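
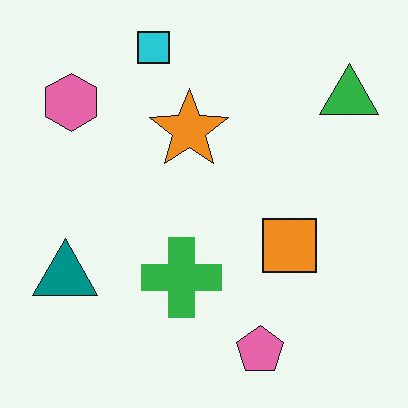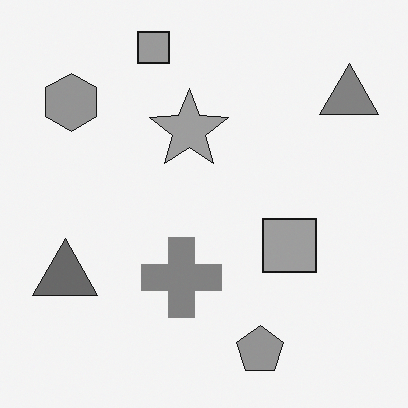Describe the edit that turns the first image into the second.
Converted to grayscale.

All color is removed — every shape is now a shade of grey.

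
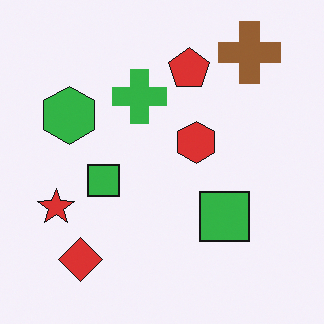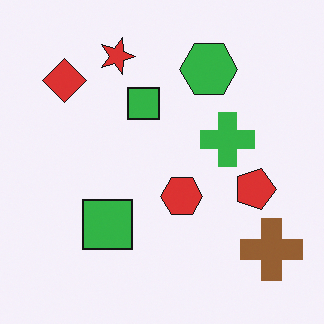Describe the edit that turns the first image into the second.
The second image is the first rotated 90° clockwise.

The brown cross sits in the top-right of the first image and the bottom-right of the second — consistent with a whole-image 90° clockwise rotation.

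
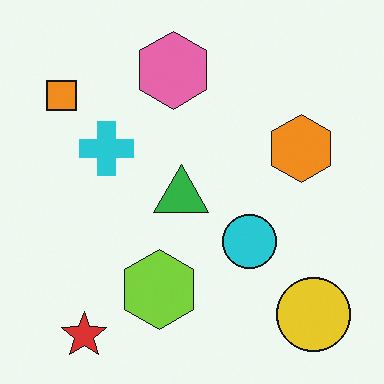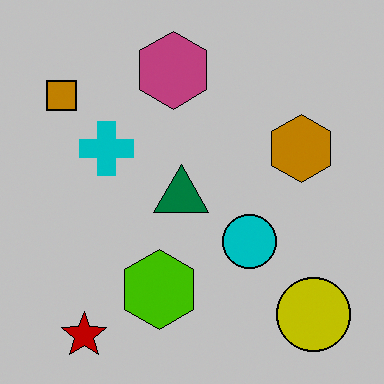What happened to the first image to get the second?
It was aggressively posterized.

Each flat color has snapped to a coarser quantized level — most visibly, the near-white background has dropped to a flat grey.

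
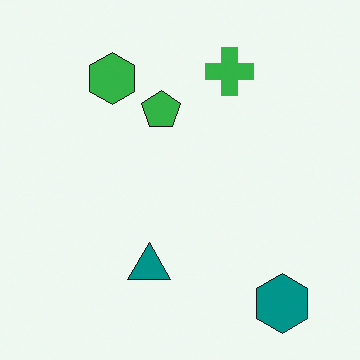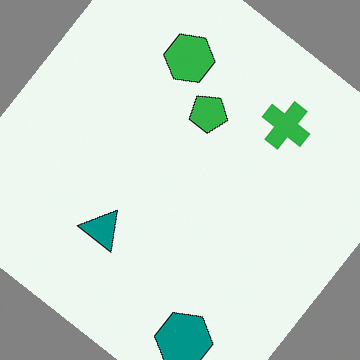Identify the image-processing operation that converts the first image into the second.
The second image is the first rotated clockwise by a large amount — several tens of degrees.

Every shape is tilted by the same angle and the image corners show triangular fill wedges — a whole-image rotation by a non-right angle.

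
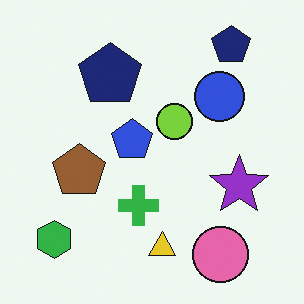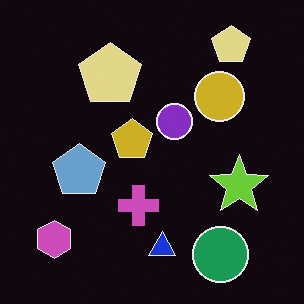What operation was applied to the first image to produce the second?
The second image is the first color-inverted (negative).

The light background has become dark and every shape's color is its complement — a photographic negative.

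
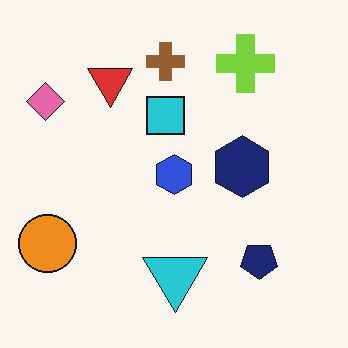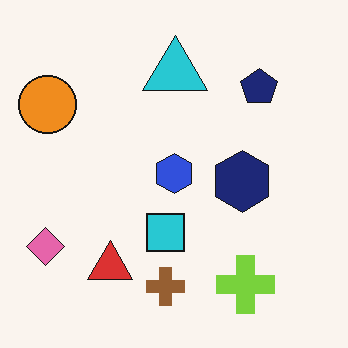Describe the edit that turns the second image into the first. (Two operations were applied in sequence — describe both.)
The image was flipped vertically (top ↔ bottom), then JPEG-compressed with visible artifacts.

The brown cross is in the bottom of the second image and the top of the first — shapes on opposite sides of the horizontal midline have swapped in a mirror flip. Blocky 8×8 compression artifacts appear around shape edges and the flat background shows ringing — characteristic JPEG degradation.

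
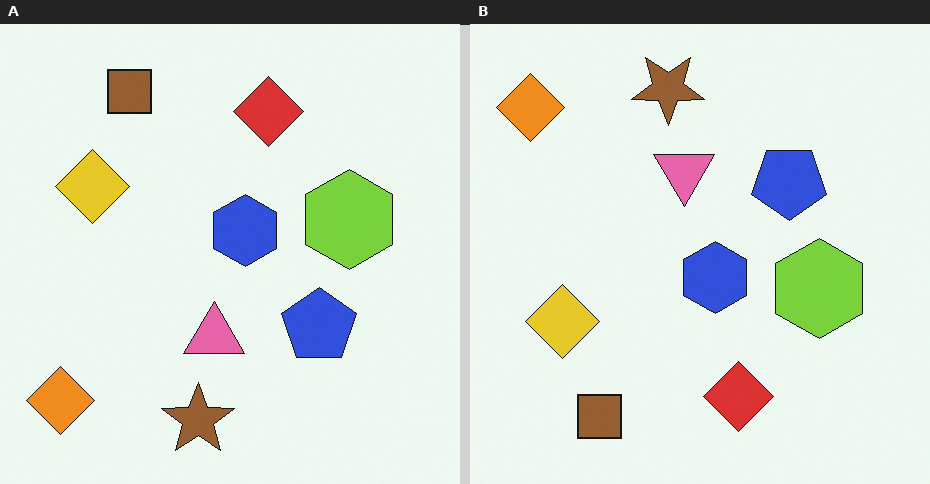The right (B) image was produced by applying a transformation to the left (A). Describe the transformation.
The transformation is: flipped vertically (top ↔ bottom).

The brown star is in the bottom of the left (A) image and the top of the right (B) — shapes on opposite sides of the horizontal midline have swapped in a mirror flip.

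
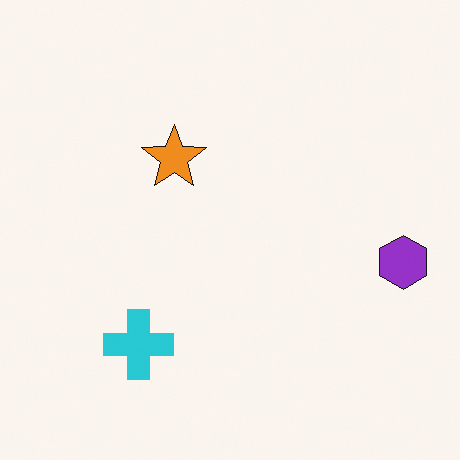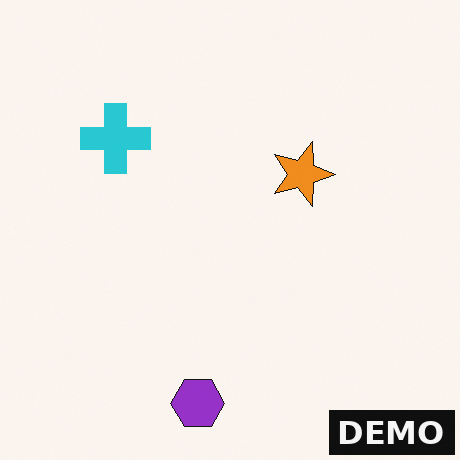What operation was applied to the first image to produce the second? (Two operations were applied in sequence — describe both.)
The image was rotated 90° clockwise, then watermarked with the text "DEMO" in the lower-right corner.

The purple hexagon sits in the right of the first image and the bottom of the second — consistent with a whole-image 90° clockwise rotation. A dark label reading "DEMO" appears in the lower-right corner.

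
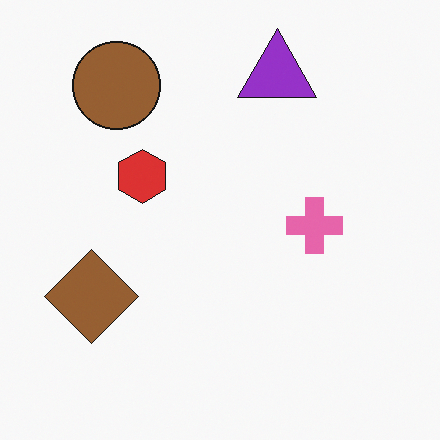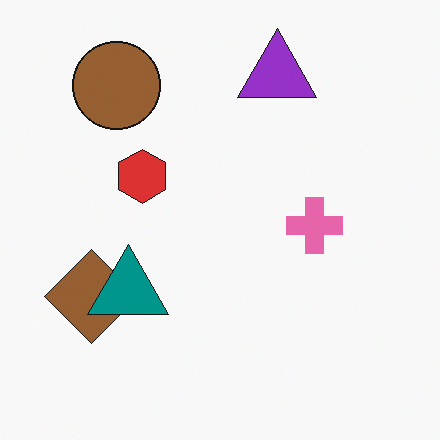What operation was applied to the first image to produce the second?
The second image is the first overlaid with an additional teal triangle.

A teal triangle appears in the second image that is absent from the first.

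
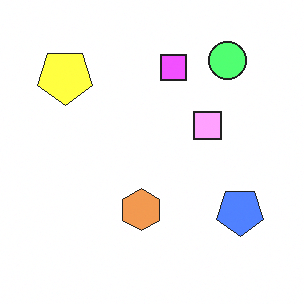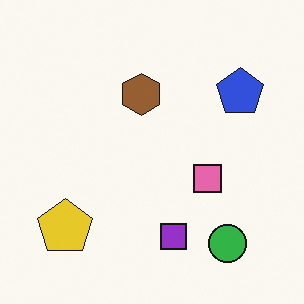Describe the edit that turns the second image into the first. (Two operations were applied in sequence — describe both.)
The transformation is: noticeably brightened, then flipped vertically (top ↔ bottom).

Every pixel — background and shapes alike — is uniformly brightened. The green circle is in the bottom-right of the second image and the top-right of the first — shapes on opposite sides of the horizontal midline have swapped in a mirror flip.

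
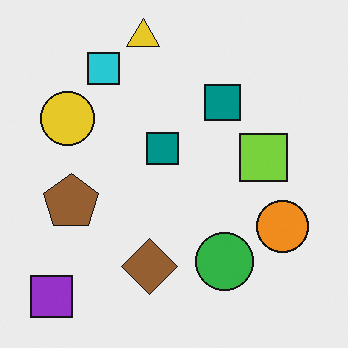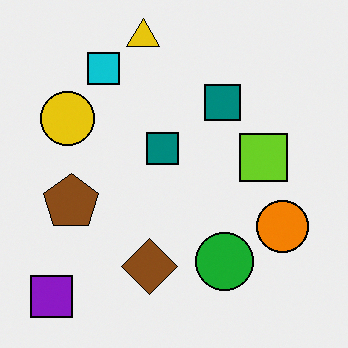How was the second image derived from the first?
Given slightly increased contrast.

Tones are pushed away from mid-grey across the whole image — a global contrast change.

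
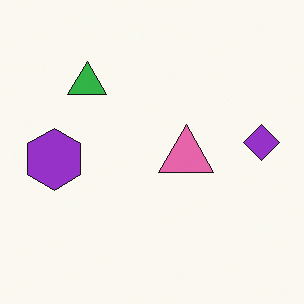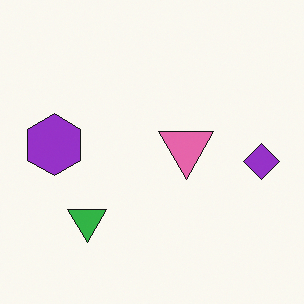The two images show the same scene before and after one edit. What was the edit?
Flipped vertically (top ↔ bottom).

The green triangle is in the top-left of the first image and the bottom-left of the second — shapes on opposite sides of the horizontal midline have swapped in a mirror flip.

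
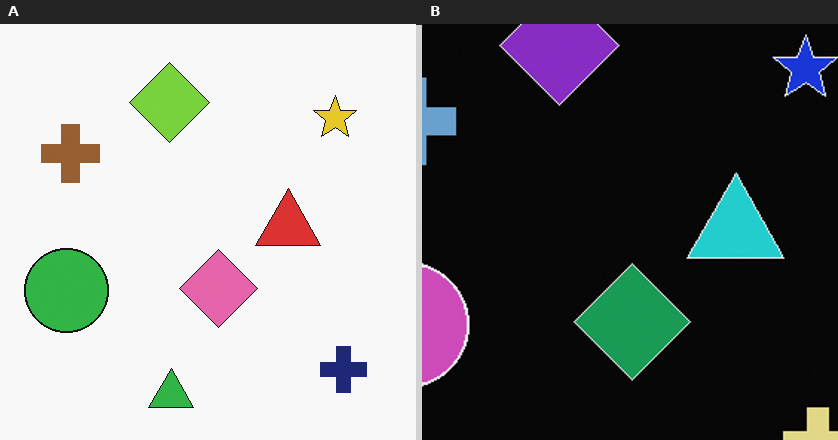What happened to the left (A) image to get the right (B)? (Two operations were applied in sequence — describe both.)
Cropped slightly and scaled back up, then color-inverted (negative).

The visible shapes are larger and the field of view is narrower; shapes near the original edges may be partly or wholly outside the frame — a crop-and-rescale. The light background has become dark and every shape's color is its complement — a photographic negative.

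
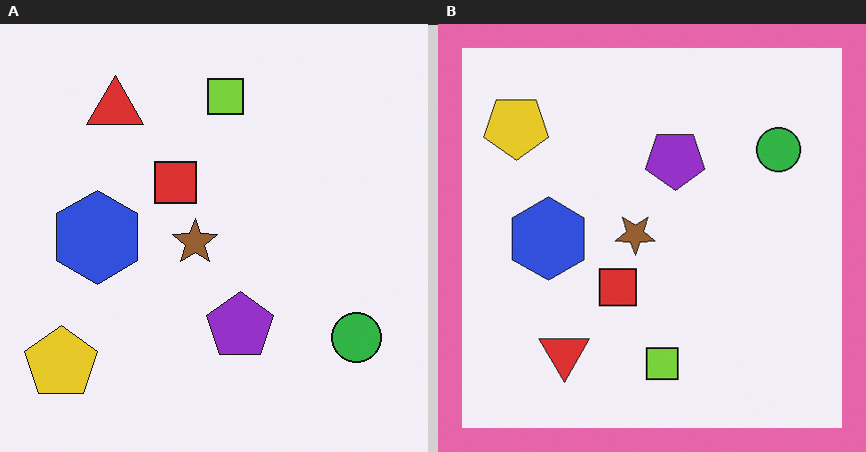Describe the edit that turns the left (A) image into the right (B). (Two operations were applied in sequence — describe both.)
It was flipped vertically (top ↔ bottom), then framed with a pink border.

The lime square is in the top of the left (A) image and the bottom of the right (B) — shapes on opposite sides of the horizontal midline have swapped in a mirror flip. A solid pink frame runs around the edge of the right (B) image, with the content slightly shrunk inside it.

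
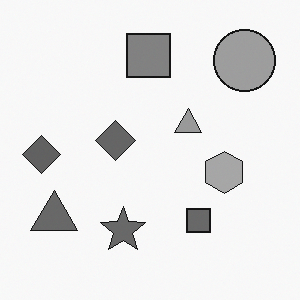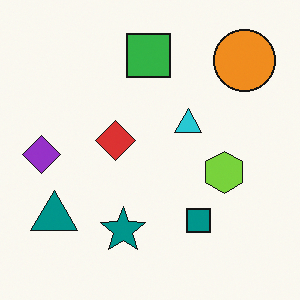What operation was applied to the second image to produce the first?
This is the original image converted to grayscale.

All color is removed — every shape is now a shade of grey.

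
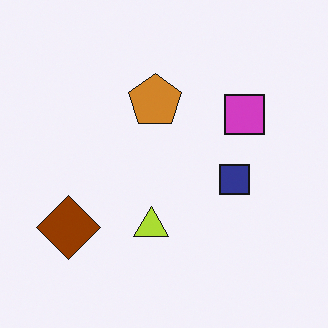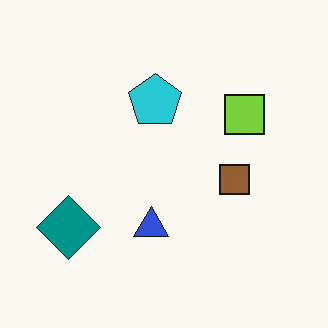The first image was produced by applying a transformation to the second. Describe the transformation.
The transformation is: hue-shifted through roughly half the color wheel.

Every shape's color has rotated by the same amount around the hue wheel — a uniform hue shift.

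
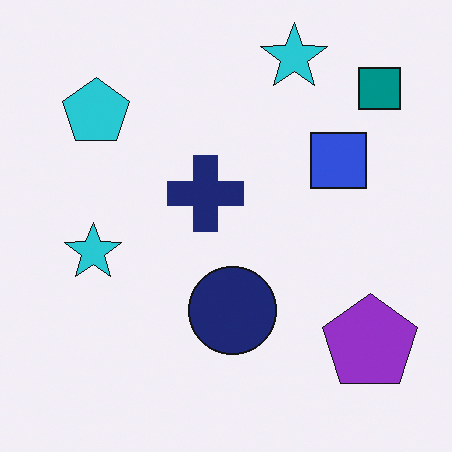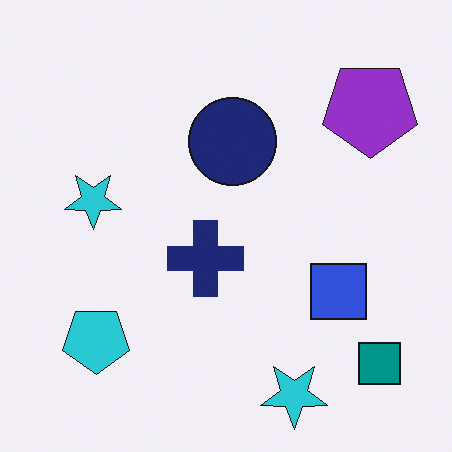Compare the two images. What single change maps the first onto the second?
The image was flipped vertically (top ↔ bottom).

The teal square is in the top-right of the first image and the bottom-right of the second — shapes on opposite sides of the horizontal midline have swapped in a mirror flip.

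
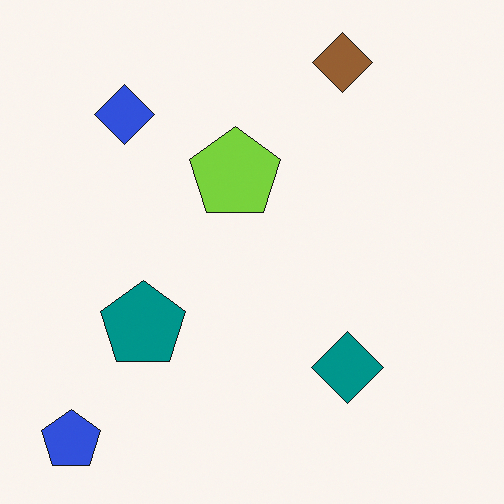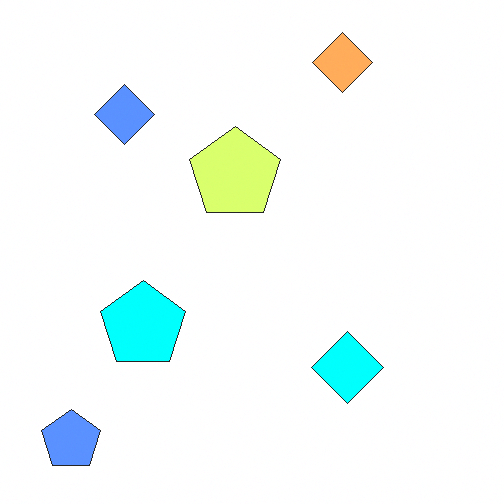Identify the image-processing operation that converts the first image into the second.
It was noticeably brightened.

Every pixel — background and shapes alike — is uniformly brightened.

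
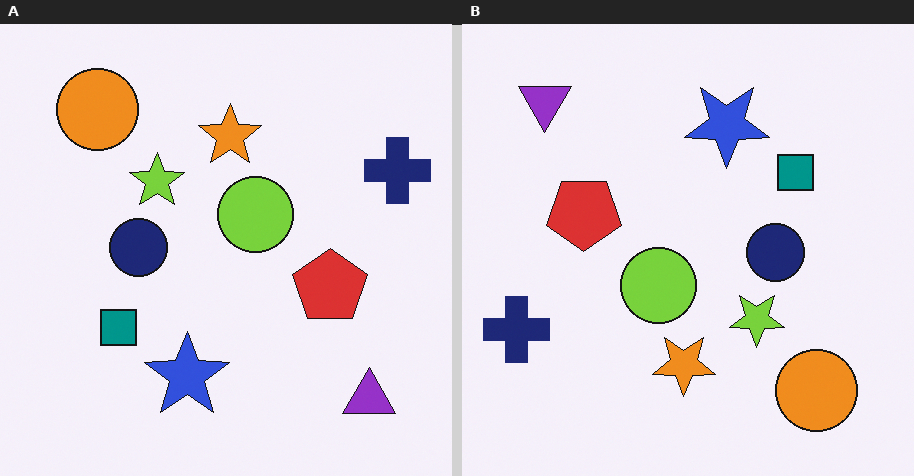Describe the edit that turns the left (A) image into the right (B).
Rotated 180°.

The purple triangle sits in the bottom-right of the left (A) image and the top-left of the right (B) — consistent with a whole-image 180° rotation.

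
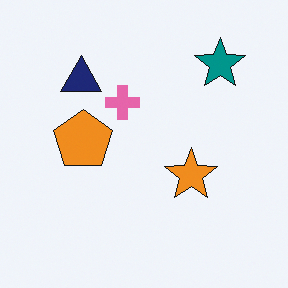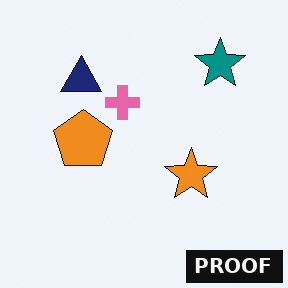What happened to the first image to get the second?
This is the original image watermarked with the text "PROOF" in the lower-right corner.

A dark label reading "PROOF" appears in the lower-right corner.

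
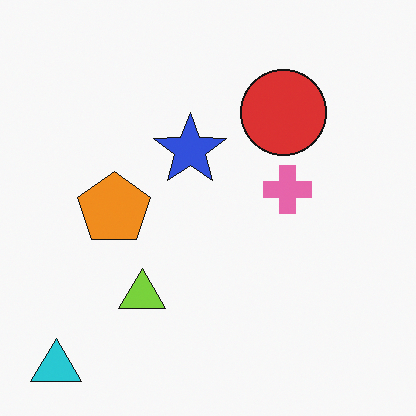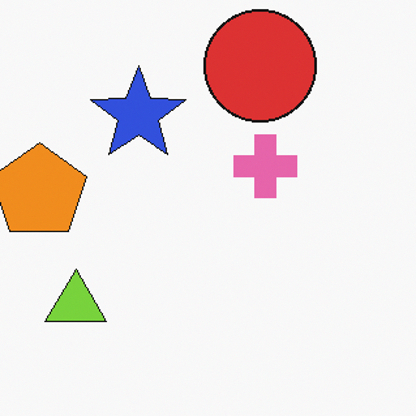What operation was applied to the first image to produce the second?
This is the original image cropped slightly and scaled back up.

The visible shapes are larger and the field of view is narrower; shapes near the original edges may be partly or wholly outside the frame — a crop-and-rescale.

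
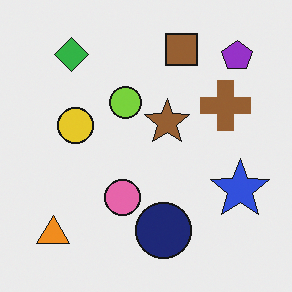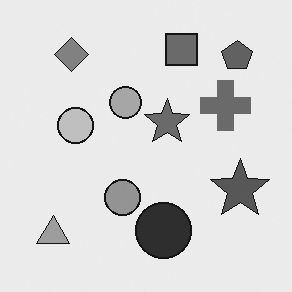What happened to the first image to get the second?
This is the original image converted to grayscale.

All color is removed — every shape is now a shade of grey.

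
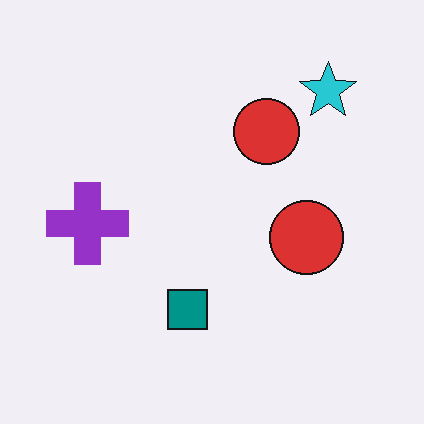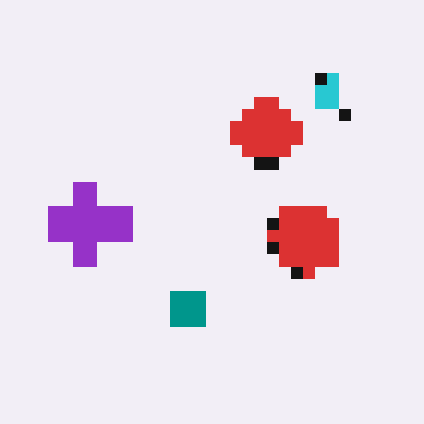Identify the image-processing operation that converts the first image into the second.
This is the original image heavily pixelated into large blocks.

Shapes are reduced to large square blocks; fine edges and outlines are lost — a downscale-then-upscale (mosaic) effect.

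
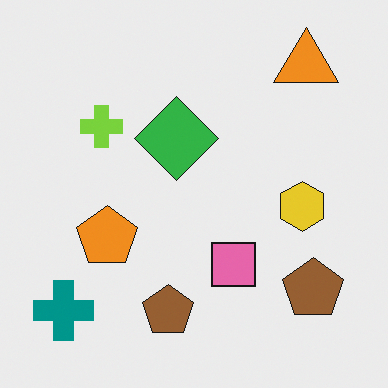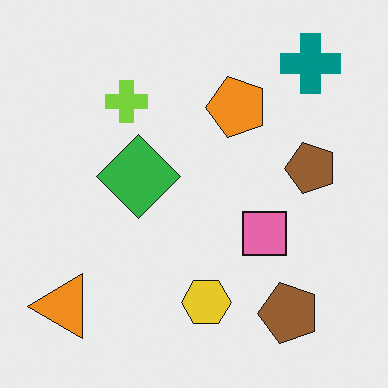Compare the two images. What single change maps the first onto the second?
It was transposed (reflected across the top-left ↔ bottom-right diagonal).

Shapes have swapped their row and column positions — what was in the top-right is now in the bottom-left — a diagonal reflection.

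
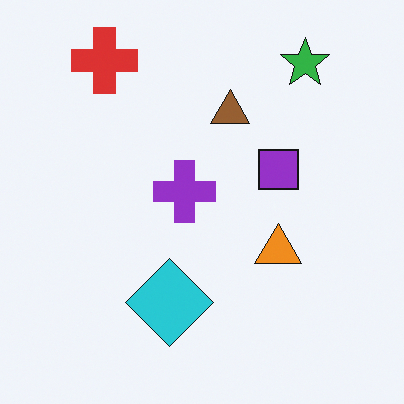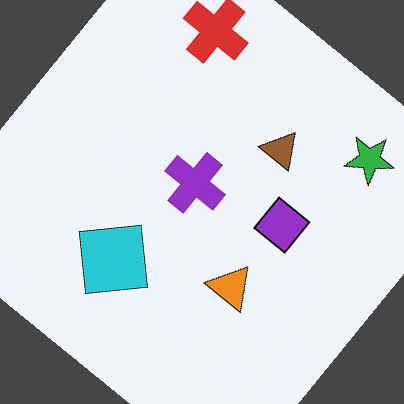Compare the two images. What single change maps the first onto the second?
It was rotated clockwise by a large amount — several tens of degrees.

Every shape is tilted by the same angle and the image corners show triangular fill wedges — a whole-image rotation by a non-right angle.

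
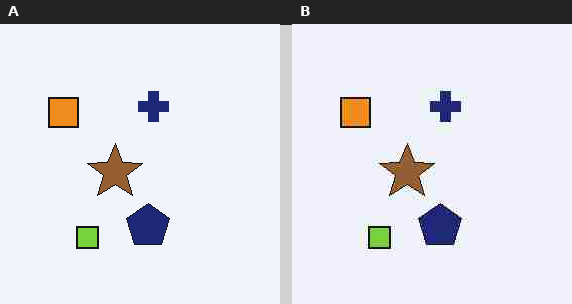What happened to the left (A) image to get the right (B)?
The right (B) image is the left (A) degraded with heavy JPEG compression.

Blocky 8×8 compression artifacts appear around shape edges and the flat background shows ringing — characteristic JPEG degradation.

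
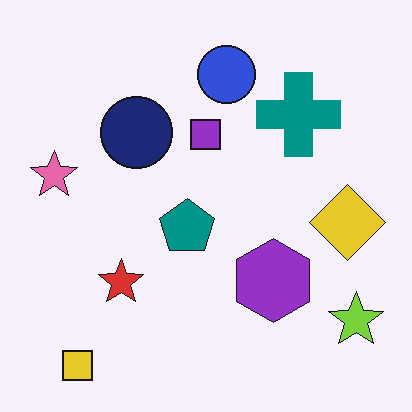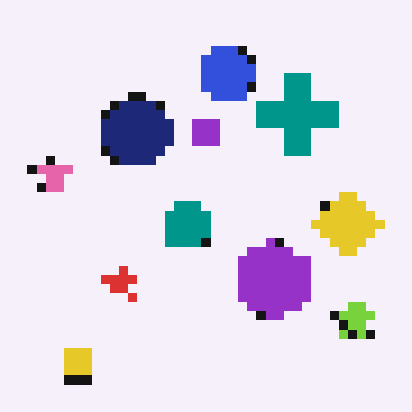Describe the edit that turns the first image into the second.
Heavily pixelated into large blocks.

Shapes are reduced to large square blocks; fine edges and outlines are lost — a downscale-then-upscale (mosaic) effect.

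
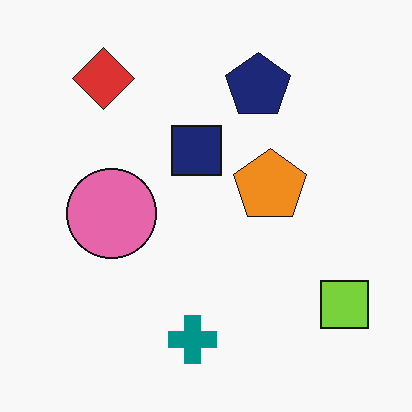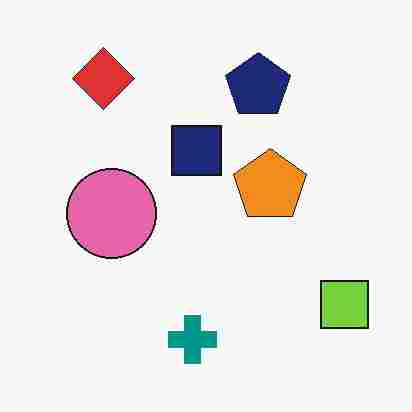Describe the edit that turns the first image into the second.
Heavily JPEG-compressed with obvious blocking artifacts.

Blocky 8×8 compression artifacts appear around shape edges and the flat background shows ringing — characteristic JPEG degradation.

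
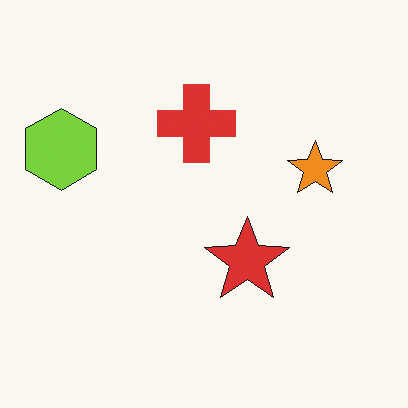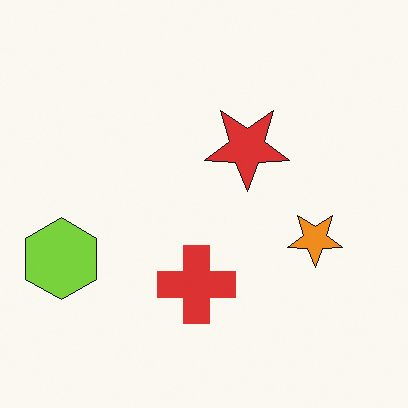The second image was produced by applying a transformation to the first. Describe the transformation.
It was flipped vertically (top ↔ bottom).

The red cross is in the top of the first image and the bottom of the second — shapes on opposite sides of the horizontal midline have swapped in a mirror flip.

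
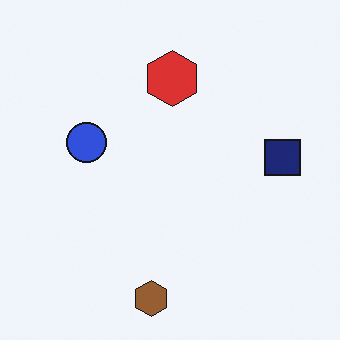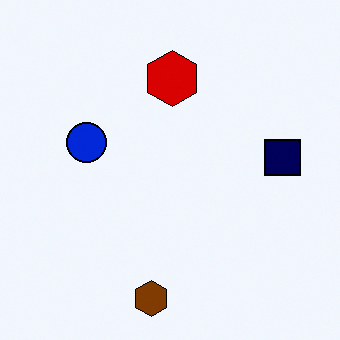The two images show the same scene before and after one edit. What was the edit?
It was given slightly increased contrast.

Tones are pushed away from mid-grey across the whole image — a global contrast change.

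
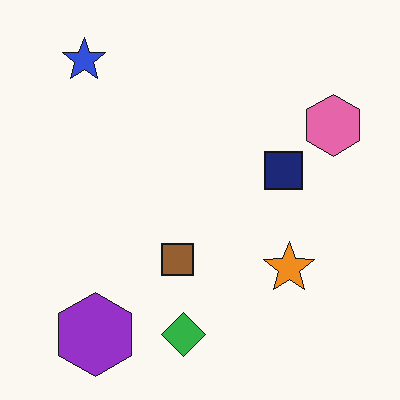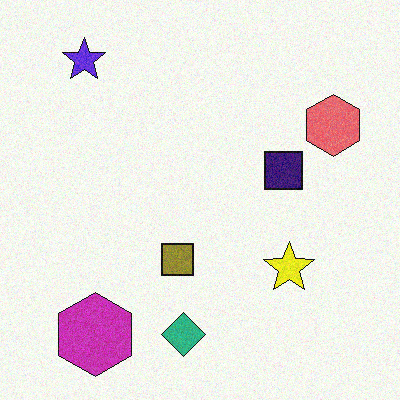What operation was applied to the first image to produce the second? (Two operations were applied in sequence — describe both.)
It was degraded with a light layer of grain, then hue-shifted by a small amount.

Random speckle covers the whole image, including the flat background. Every shape's color has rotated by the same amount around the hue wheel — a uniform hue shift.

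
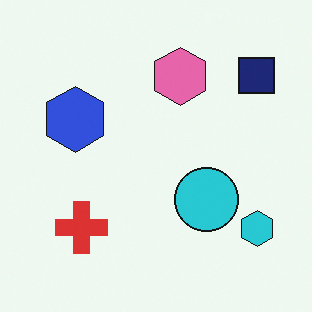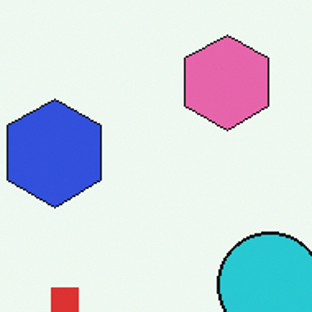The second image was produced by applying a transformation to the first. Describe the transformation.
It was cropped to a noticeably smaller region and rescaled.

The visible shapes are larger and the field of view is narrower; shapes near the original edges may be partly or wholly outside the frame — a crop-and-rescale.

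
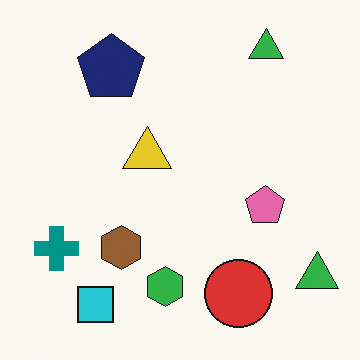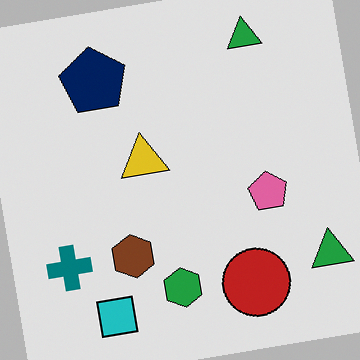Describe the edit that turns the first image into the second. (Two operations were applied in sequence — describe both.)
It was posterized to a reduced palette, then rotated counter-clockwise by a few degrees.

Each flat color has snapped to a coarser quantized level — most visibly, the near-white background has dropped to a flat grey. Every shape is tilted by the same angle and the image corners show triangular fill wedges — a whole-image rotation by a non-right angle.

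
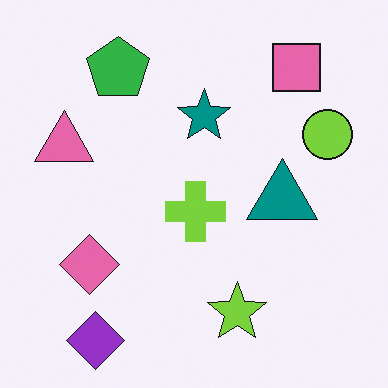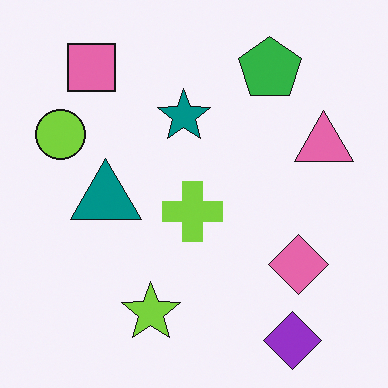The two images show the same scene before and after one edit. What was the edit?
The second image is the first flipped horizontally (left ↔ right).

The lime circle is in the right of the first image and the left of the second — shapes on opposite sides of the vertical midline have swapped in a mirror flip.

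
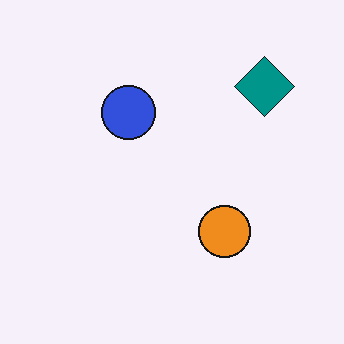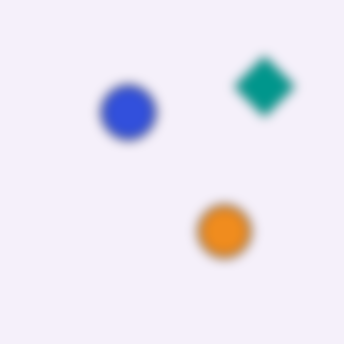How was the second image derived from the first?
The second image is the first strongly gaussian-blurred.

Shape edges and outlines are uniformly softened across the whole image.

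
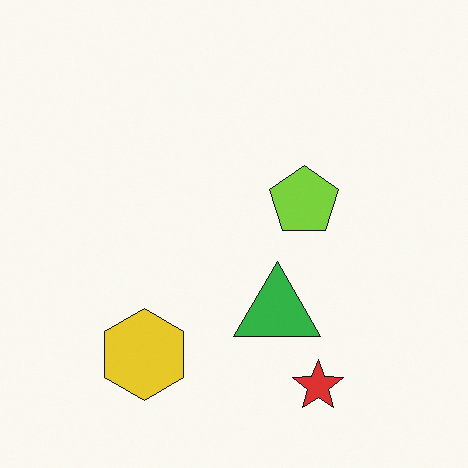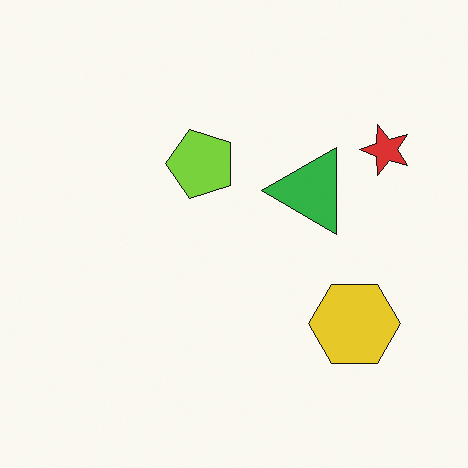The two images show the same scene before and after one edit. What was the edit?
The image was rotated 90° counter-clockwise.

The red star sits in the bottom-right of the first image and the top-right of the second — consistent with a whole-image 90° counter-clockwise rotation.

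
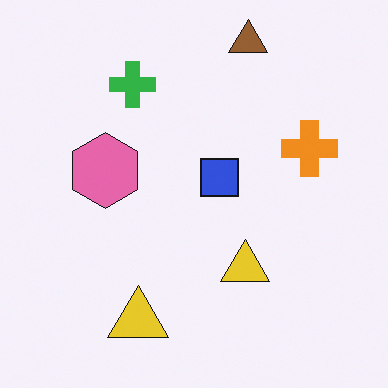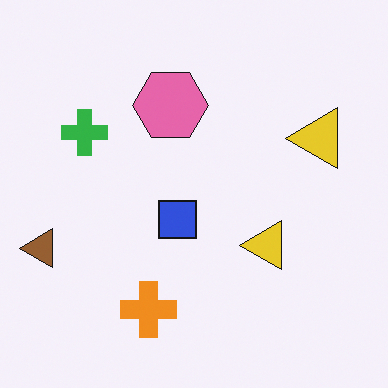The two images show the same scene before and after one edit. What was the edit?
The transformation is: transposed (reflected across the top-left ↔ bottom-right diagonal).

Shapes have swapped their row and column positions — what was in the top-right is now in the bottom-left — a diagonal reflection.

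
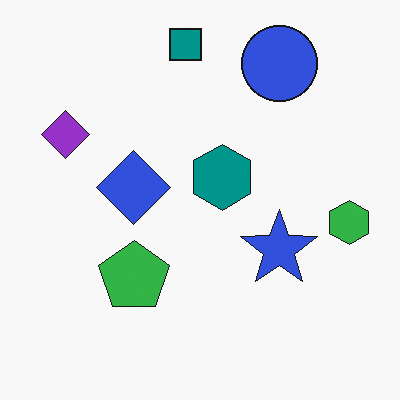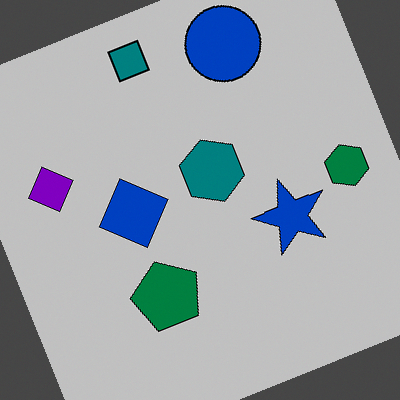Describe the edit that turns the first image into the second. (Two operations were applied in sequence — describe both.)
The second image is the first heavily posterized to just a handful of flat colors, then rotated counter-clockwise by a clearly visible amount.

Each flat color has snapped to a coarser quantized level — most visibly, the near-white background has dropped to a flat grey. Every shape is tilted by the same angle and the image corners show triangular fill wedges — a whole-image rotation by a non-right angle.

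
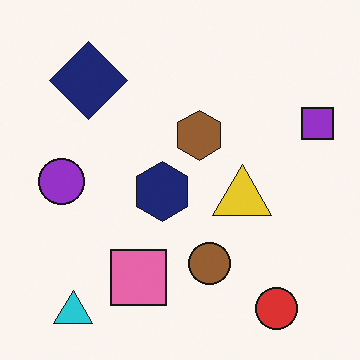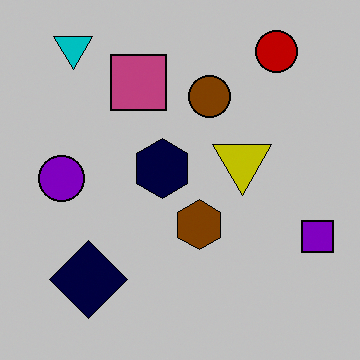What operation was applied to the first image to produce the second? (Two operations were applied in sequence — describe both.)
The image was aggressively posterized, then flipped vertically (top ↔ bottom).

Each flat color has snapped to a coarser quantized level — most visibly, the near-white background has dropped to a flat grey. The cyan triangle is in the bottom-left of the first image and the top-left of the second — shapes on opposite sides of the horizontal midline have swapped in a mirror flip.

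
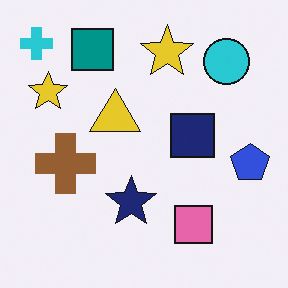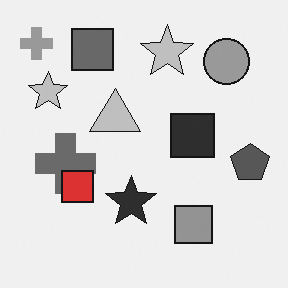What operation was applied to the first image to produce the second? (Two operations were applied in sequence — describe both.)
This is the original image converted to grayscale, then overlaid with an additional red square.

All color is removed — every shape is now a shade of grey. A red square appears in the second image that is absent from the first.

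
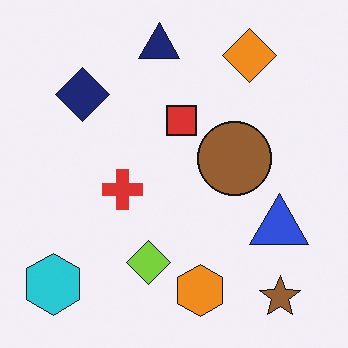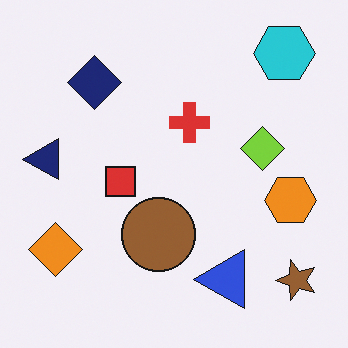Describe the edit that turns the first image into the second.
Transposed (reflected across the top-left ↔ bottom-right diagonal).

Shapes have swapped their row and column positions — what was in the top-right is now in the bottom-left — a diagonal reflection.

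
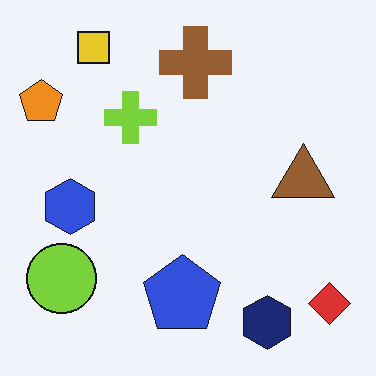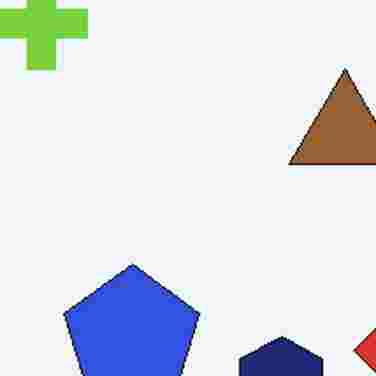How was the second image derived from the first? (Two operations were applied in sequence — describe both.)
It was cropped to a noticeably smaller region and rescaled, then degraded with heavy JPEG compression.

The visible shapes are larger and the field of view is narrower; shapes near the original edges may be partly or wholly outside the frame — a crop-and-rescale. Blocky 8×8 compression artifacts appear around shape edges and the flat background shows ringing — characteristic JPEG degradation.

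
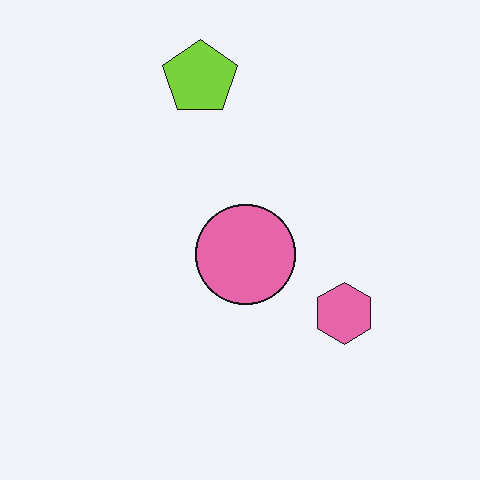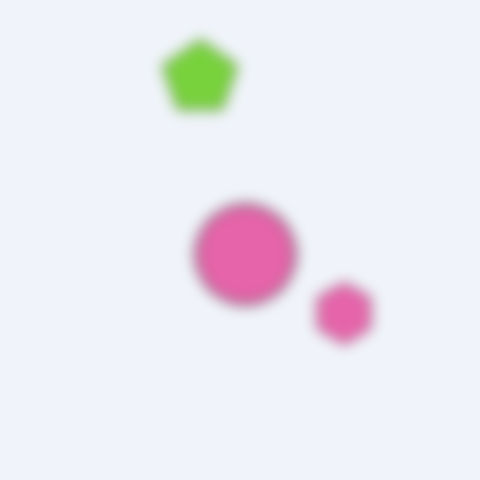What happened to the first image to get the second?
Strongly gaussian-blurred.

Shape edges and outlines are uniformly softened across the whole image.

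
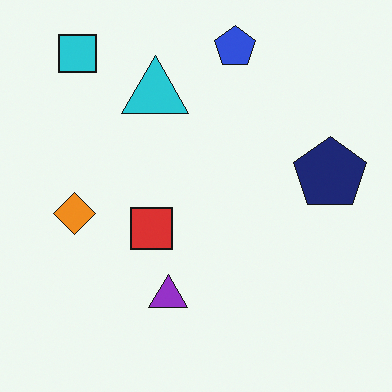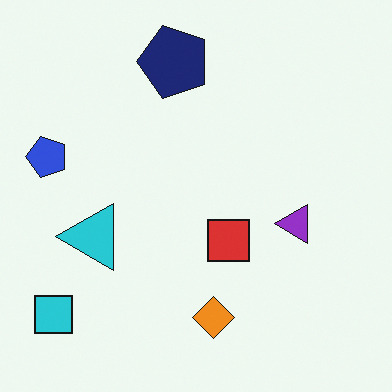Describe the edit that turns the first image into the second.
Rotated 90° counter-clockwise.

The cyan square sits in the top-left of the first image and the bottom-left of the second — consistent with a whole-image 90° counter-clockwise rotation.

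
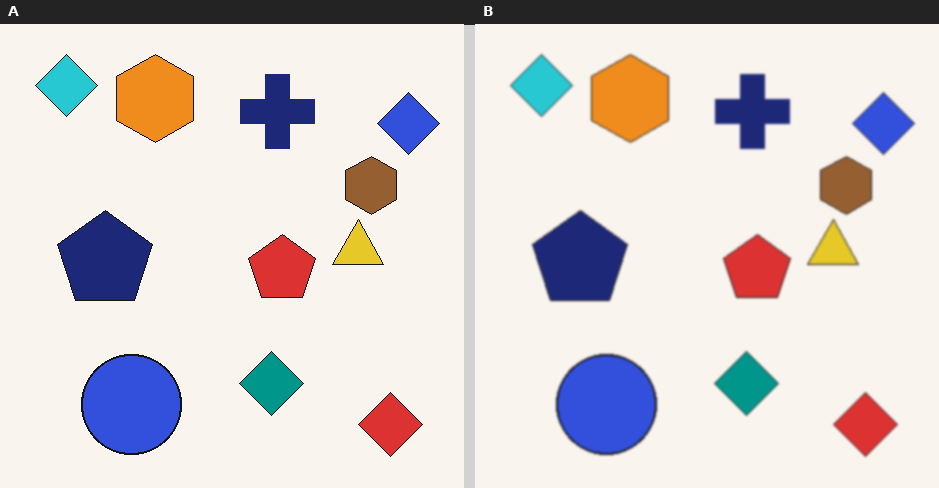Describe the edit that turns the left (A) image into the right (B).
The image was lightly blurred.

Shape edges and outlines are uniformly softened across the whole image.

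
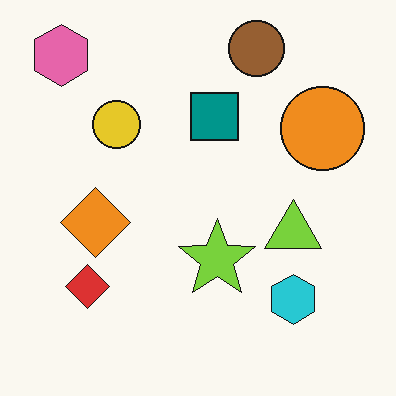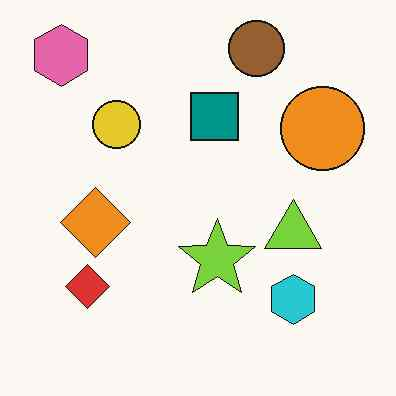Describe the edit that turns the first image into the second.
The transformation is: given moderate JPEG compression.

Blocky 8×8 compression artifacts appear around shape edges and the flat background shows ringing — characteristic JPEG degradation.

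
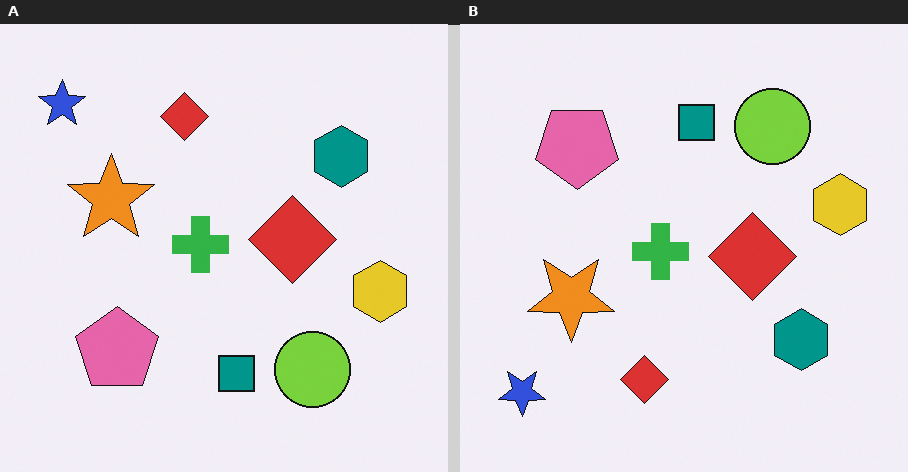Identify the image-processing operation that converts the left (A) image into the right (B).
The image was flipped vertically (top ↔ bottom).

The blue star is in the top-left of the left (A) image and the bottom-left of the right (B) — shapes on opposite sides of the horizontal midline have swapped in a mirror flip.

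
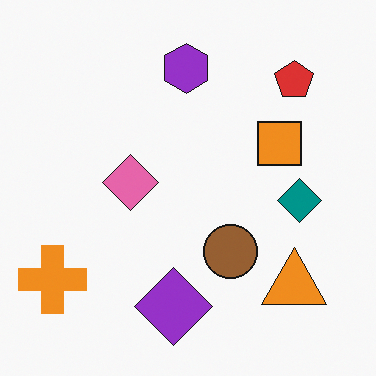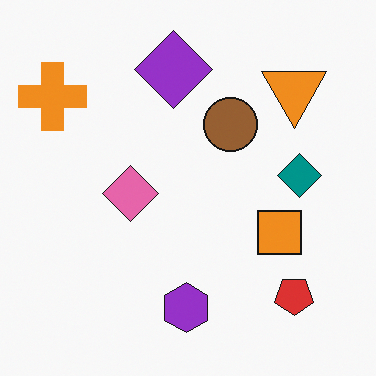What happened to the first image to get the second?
It was flipped vertically (top ↔ bottom).

The purple hexagon is in the top of the first image and the bottom of the second — shapes on opposite sides of the horizontal midline have swapped in a mirror flip.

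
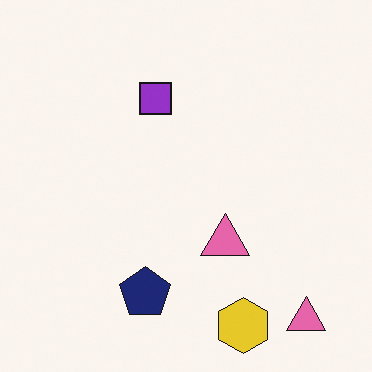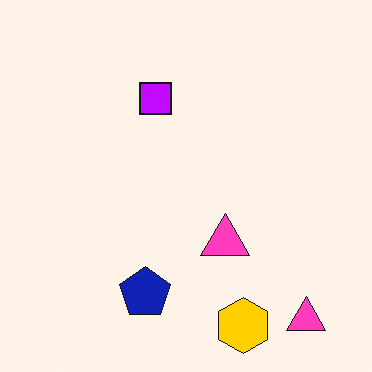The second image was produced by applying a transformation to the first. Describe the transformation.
The image was made much more vivid (saturation change).

All colors are more vivid — a global saturation change.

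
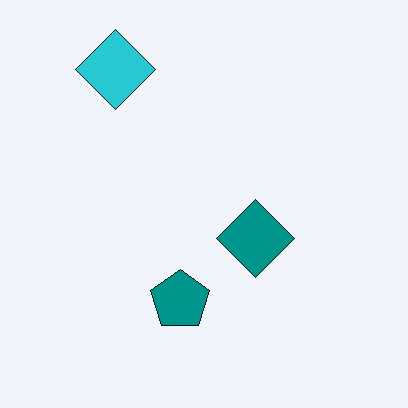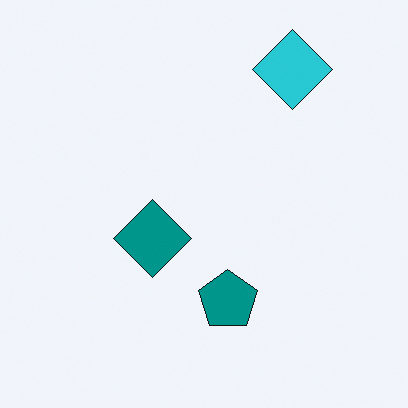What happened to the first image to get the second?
The transformation is: flipped horizontally (left ↔ right).

The cyan diamond is in the top-left of the first image and the top-right of the second — shapes on opposite sides of the vertical midline have swapped in a mirror flip.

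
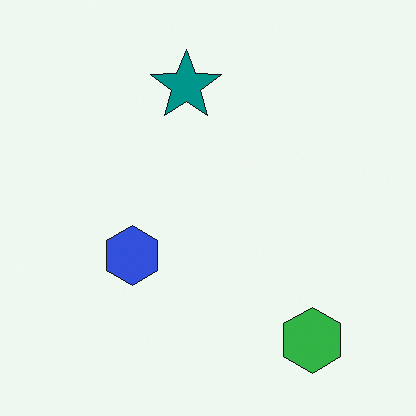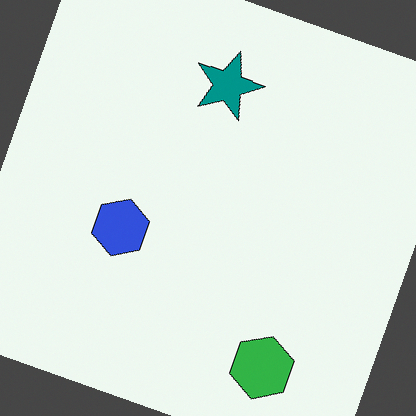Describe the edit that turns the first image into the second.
The transformation is: rotated clockwise by a moderate amount.

Every shape is tilted by the same angle and the image corners show triangular fill wedges — a whole-image rotation by a non-right angle.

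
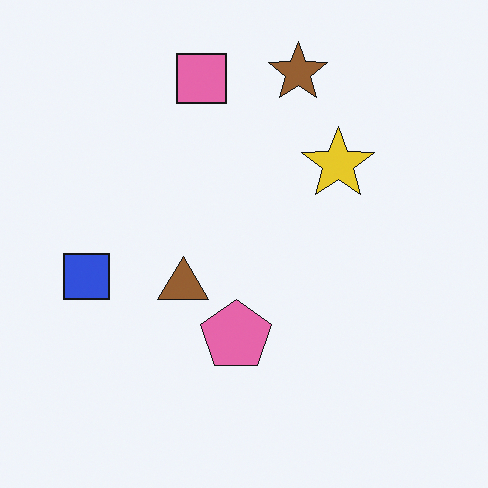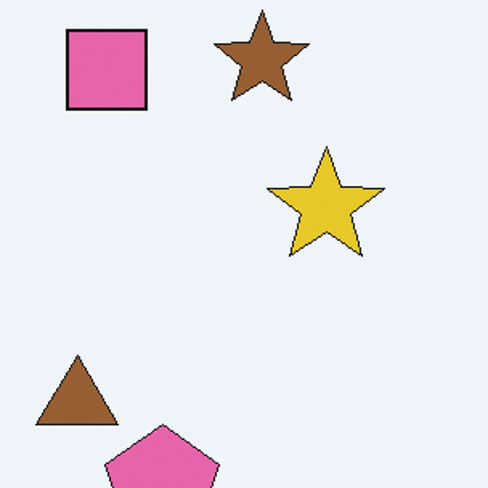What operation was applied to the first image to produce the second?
This is the original image cropped slightly and scaled back up.

The visible shapes are larger and the field of view is narrower; shapes near the original edges may be partly or wholly outside the frame — a crop-and-rescale.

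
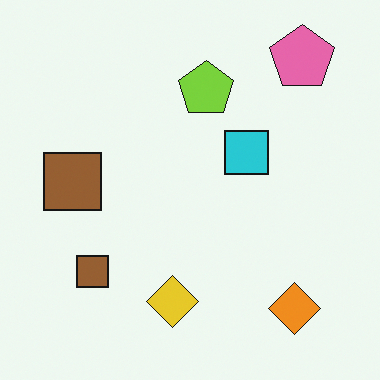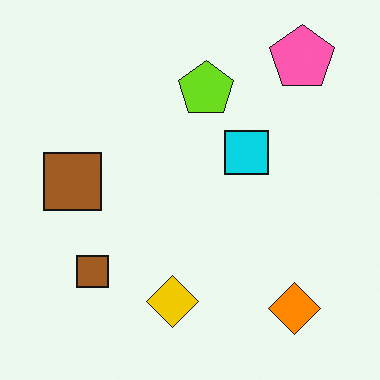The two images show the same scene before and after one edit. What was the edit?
The transformation is: slightly oversaturated.

All colors are more vivid — a global saturation change.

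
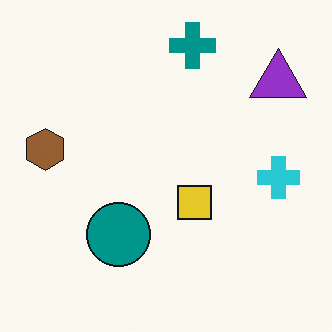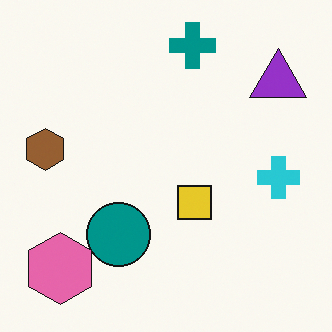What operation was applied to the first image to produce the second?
The image was overlaid with an additional pink hexagon.

A pink hexagon appears in the second image that is absent from the first.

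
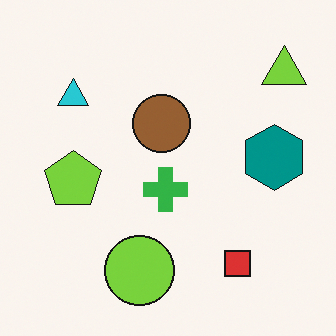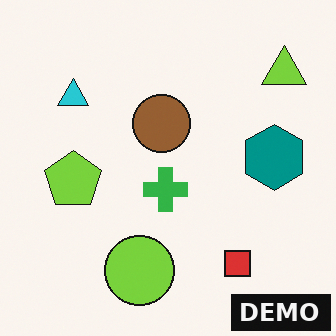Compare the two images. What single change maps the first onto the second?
This is the original image watermarked with the text "DEMO" in the lower-right corner.

A dark label reading "DEMO" appears in the lower-right corner.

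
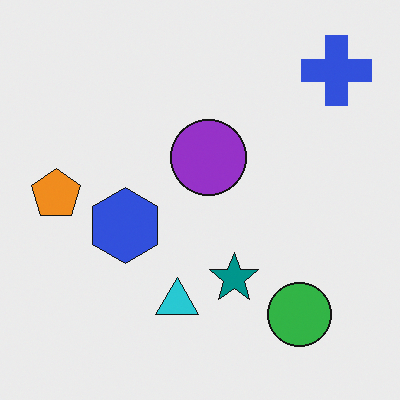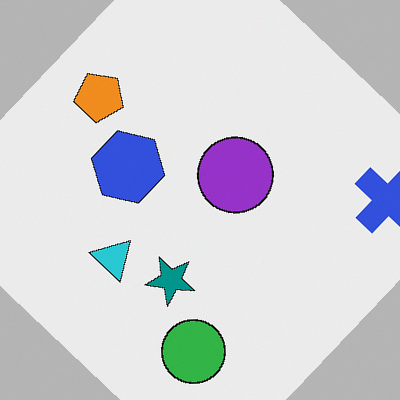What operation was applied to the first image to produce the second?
It was rotated clockwise by a large amount — several tens of degrees.

Every shape is tilted by the same angle and the image corners show triangular fill wedges — a whole-image rotation by a non-right angle.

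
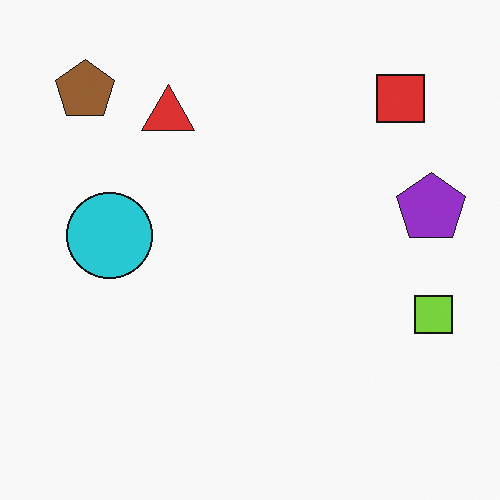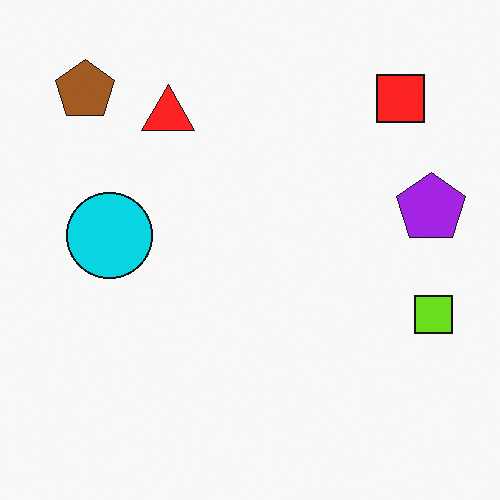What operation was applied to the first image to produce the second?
The second image is the first slightly oversaturated.

All colors are more vivid — a global saturation change.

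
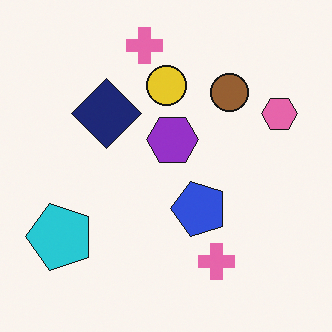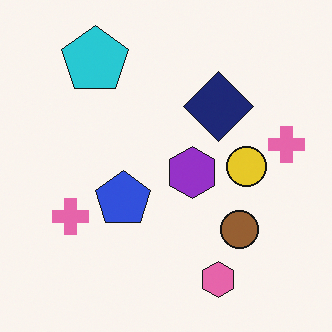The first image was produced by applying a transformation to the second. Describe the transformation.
This is the original image rotated 90° counter-clockwise.

The cyan pentagon sits in the top-left of the second image and the bottom-left of the first — consistent with a whole-image 90° counter-clockwise rotation.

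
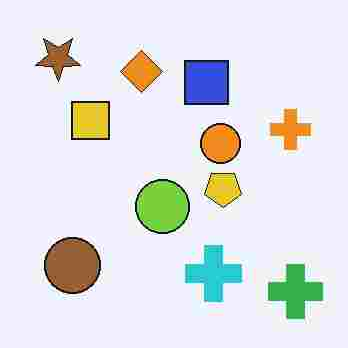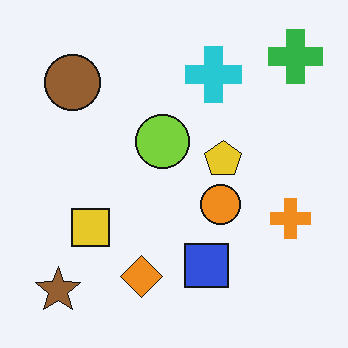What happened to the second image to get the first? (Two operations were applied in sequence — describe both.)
This is the original image heavily JPEG-compressed with obvious blocking artifacts, then flipped vertically (top ↔ bottom).

Blocky 8×8 compression artifacts appear around shape edges and the flat background shows ringing — characteristic JPEG degradation. The green cross is in the top-right of the second image and the bottom-right of the first — shapes on opposite sides of the horizontal midline have swapped in a mirror flip.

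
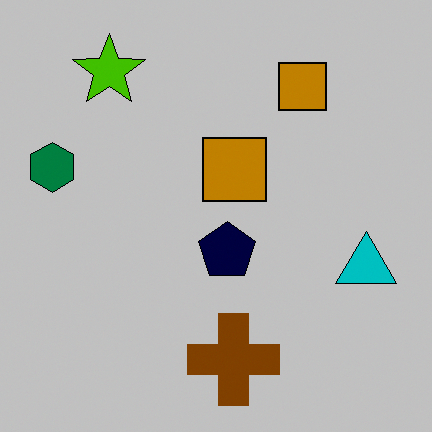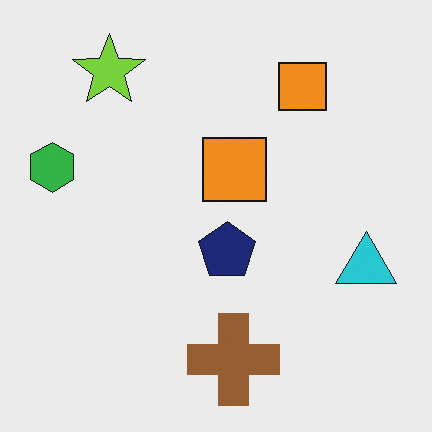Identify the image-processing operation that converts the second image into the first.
It was aggressively posterized.

Each flat color has snapped to a coarser quantized level — most visibly, the near-white background has dropped to a flat grey.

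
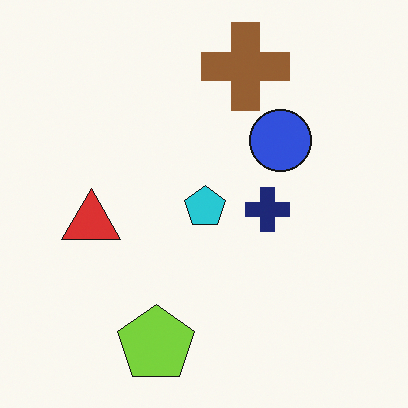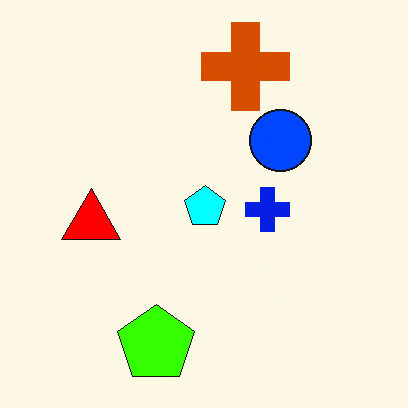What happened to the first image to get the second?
The image was made much more vivid (saturation change).

All colors are more vivid — a global saturation change.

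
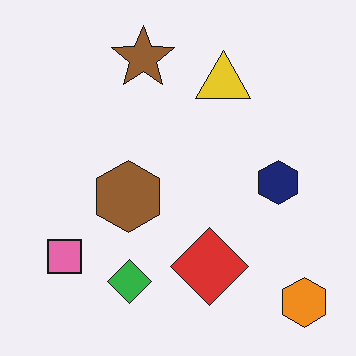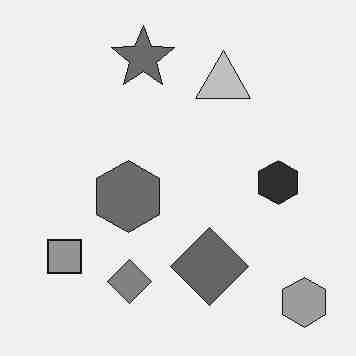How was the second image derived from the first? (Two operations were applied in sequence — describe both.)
It was converted to grayscale, then heavily JPEG-compressed with obvious blocking artifacts.

All color is removed — every shape is now a shade of grey. Blocky 8×8 compression artifacts appear around shape edges and the flat background shows ringing — characteristic JPEG degradation.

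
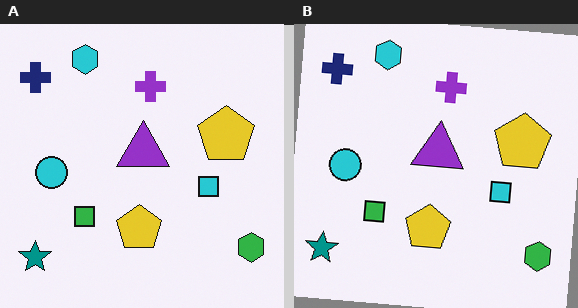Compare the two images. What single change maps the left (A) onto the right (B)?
It was rotated clockwise by a small amount.

Every shape is tilted by the same angle and the image corners show triangular fill wedges — a whole-image rotation by a non-right angle.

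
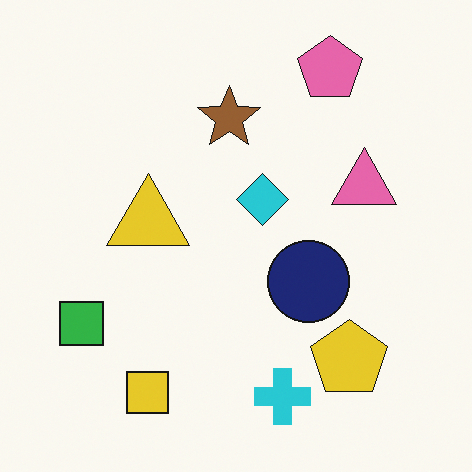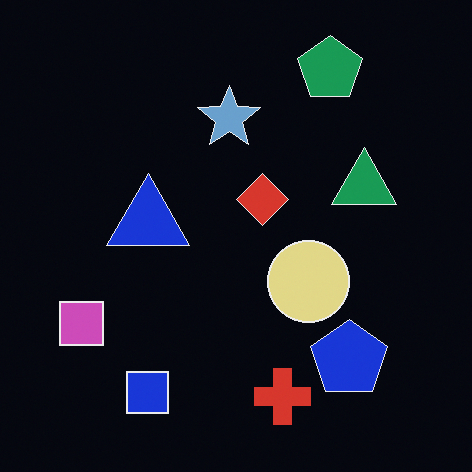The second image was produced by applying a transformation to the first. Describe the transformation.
It was color-inverted (negative).

The light background has become dark and every shape's color is its complement — a photographic negative.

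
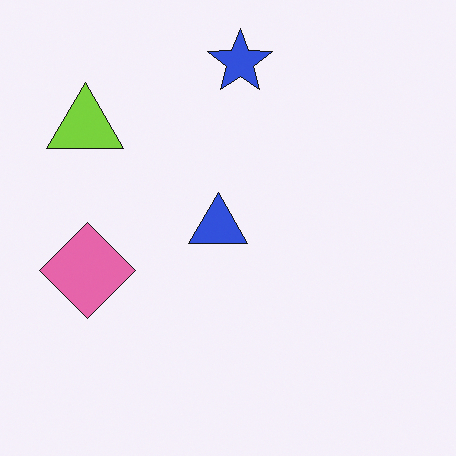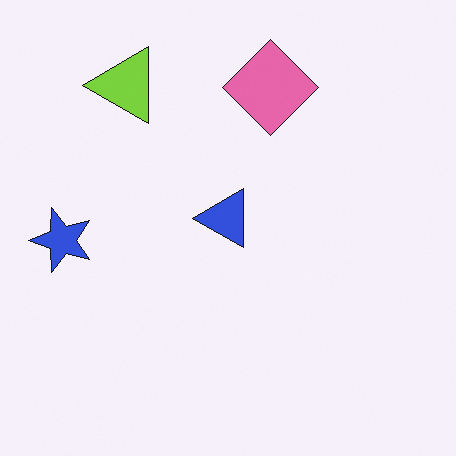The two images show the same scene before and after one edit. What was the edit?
Transposed (reflected across the top-left ↔ bottom-right diagonal).

Shapes have swapped their row and column positions — what was in the top-right is now in the bottom-left — a diagonal reflection.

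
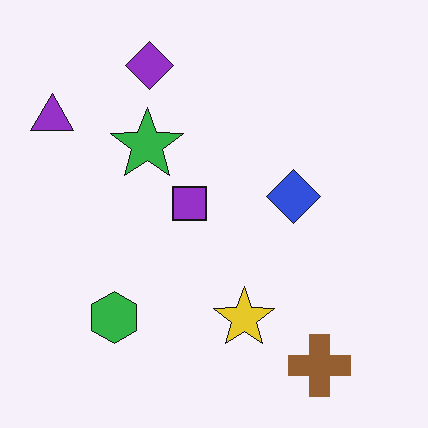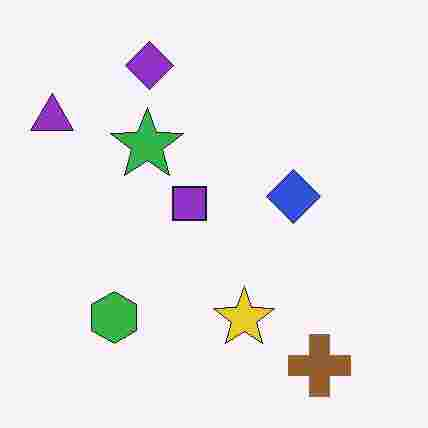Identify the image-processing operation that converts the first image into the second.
The transformation is: degraded with heavy JPEG compression.

Blocky 8×8 compression artifacts appear around shape edges and the flat background shows ringing — characteristic JPEG degradation.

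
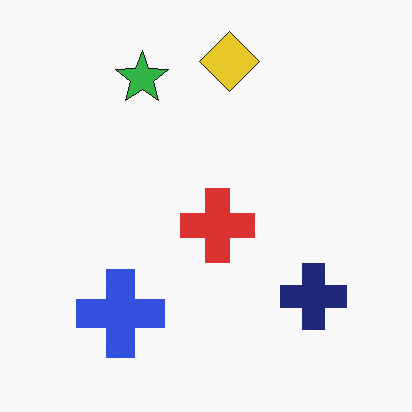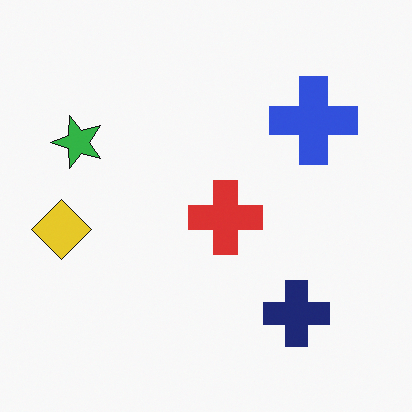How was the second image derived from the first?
The second image is the first transposed (reflected across the top-left ↔ bottom-right diagonal).

Shapes have swapped their row and column positions — what was in the top-right is now in the bottom-left — a diagonal reflection.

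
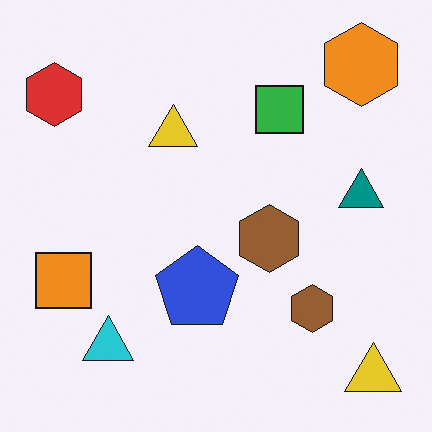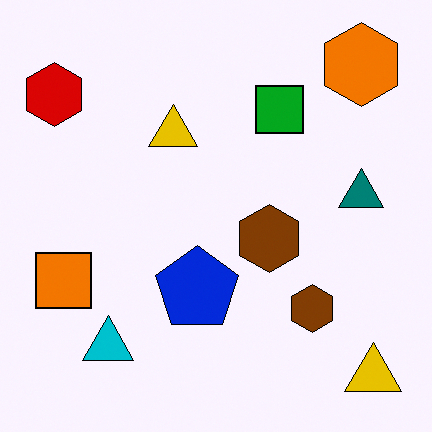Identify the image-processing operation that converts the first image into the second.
It was given slightly increased contrast.

Tones are pushed away from mid-grey across the whole image — a global contrast change.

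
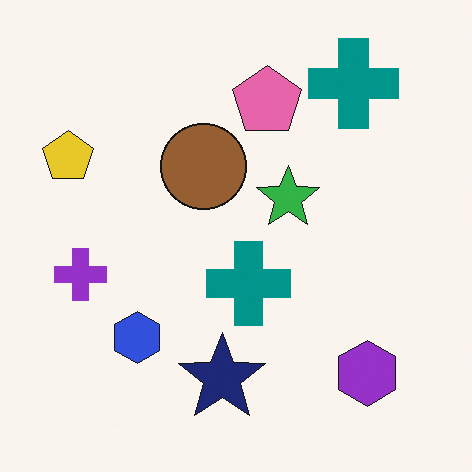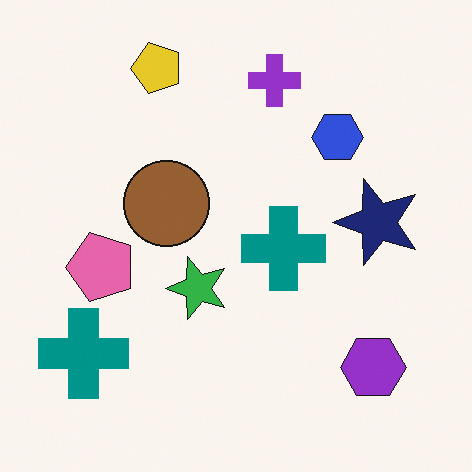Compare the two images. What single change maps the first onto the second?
The second image is the first transposed (reflected across the top-left ↔ bottom-right diagonal).

Shapes have swapped their row and column positions — what was in the top-right is now in the bottom-left — a diagonal reflection.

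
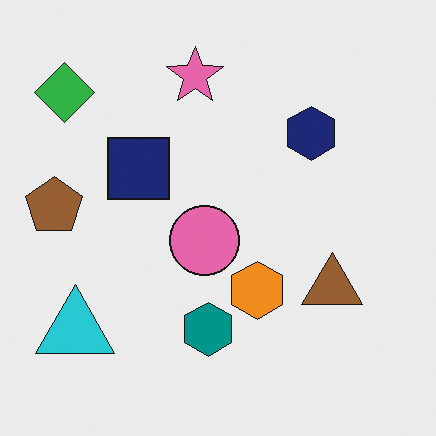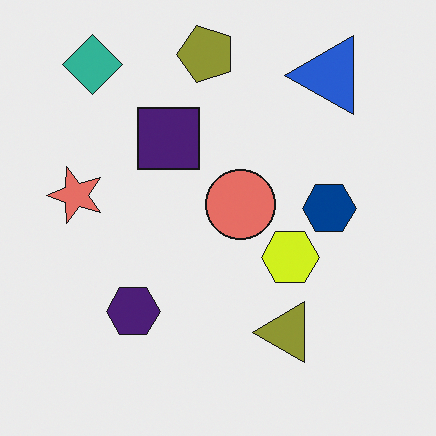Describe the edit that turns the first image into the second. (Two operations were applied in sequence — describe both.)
Hue-shifted slightly, then transposed (reflected across the top-left ↔ bottom-right diagonal).

Every shape's color has rotated by the same amount around the hue wheel — a uniform hue shift. Shapes have swapped their row and column positions — what was in the top-right is now in the bottom-left — a diagonal reflection.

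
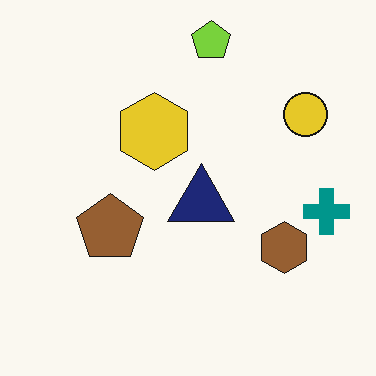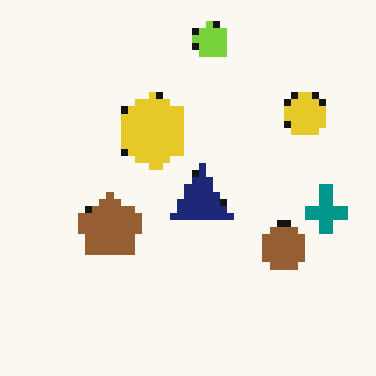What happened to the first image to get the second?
Pixelated into visible square blocks.

Shapes are reduced to large square blocks; fine edges and outlines are lost — a downscale-then-upscale (mosaic) effect.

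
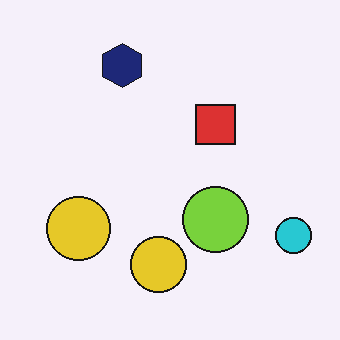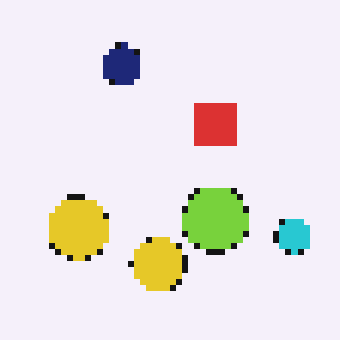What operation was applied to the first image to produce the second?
This is the original image moderately pixelated.

Shapes are reduced to large square blocks; fine edges and outlines are lost — a downscale-then-upscale (mosaic) effect.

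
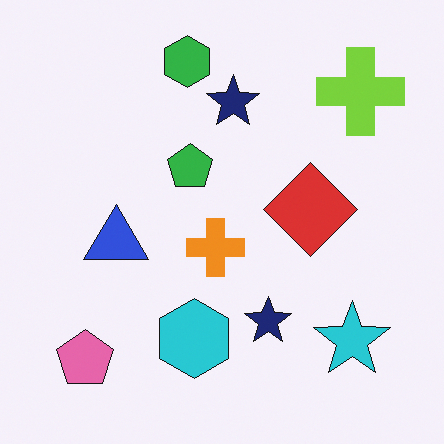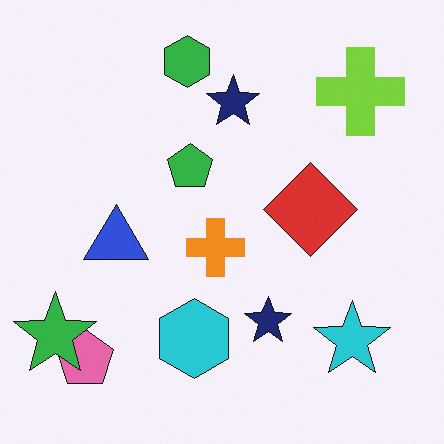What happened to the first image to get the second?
The transformation is: overlaid with an additional green star.

A green star appears in the second image that is absent from the first.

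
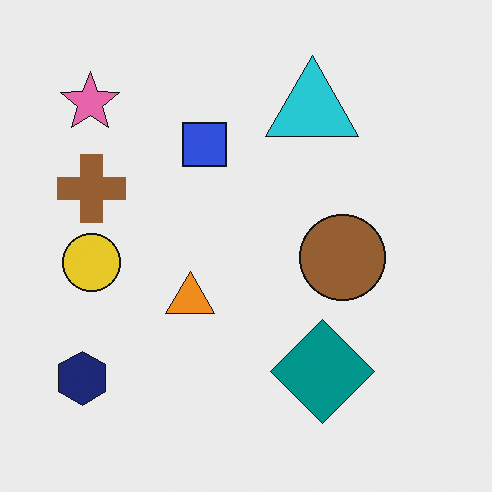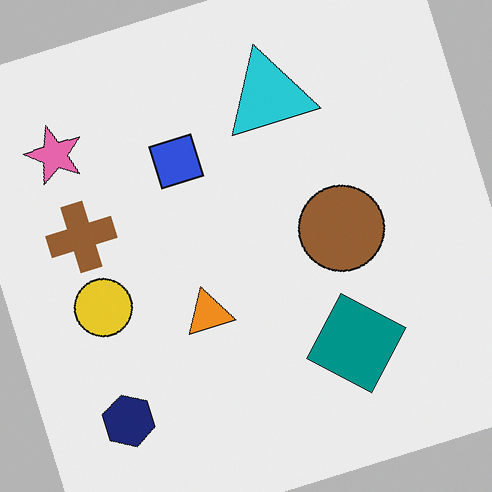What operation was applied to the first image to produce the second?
Rotated counter-clockwise by a moderate amount.

Every shape is tilted by the same angle and the image corners show triangular fill wedges — a whole-image rotation by a non-right angle.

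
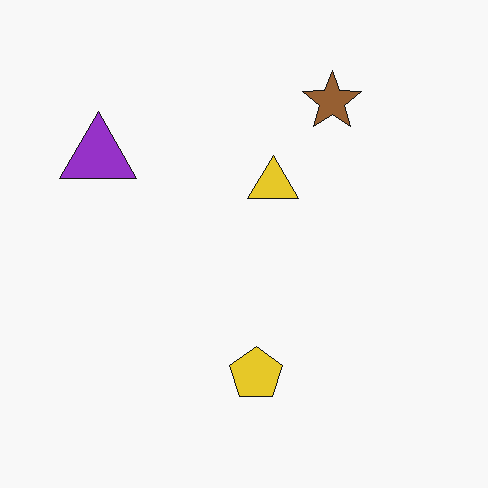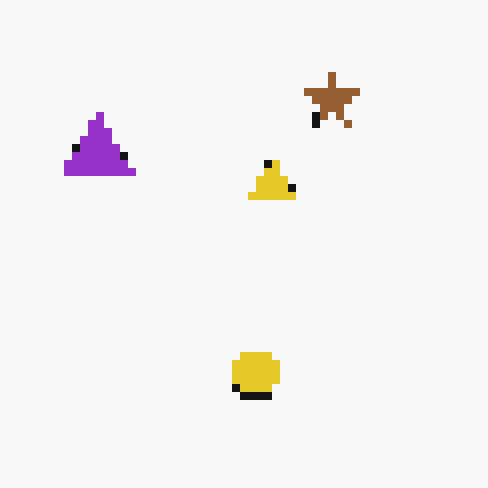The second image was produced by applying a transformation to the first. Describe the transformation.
The second image is the first pixelated into visible square blocks.

Shapes are reduced to large square blocks; fine edges and outlines are lost — a downscale-then-upscale (mosaic) effect.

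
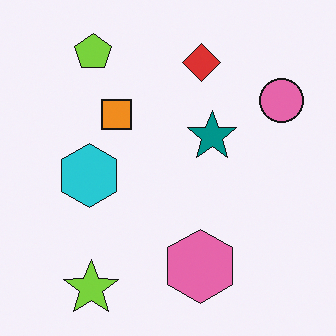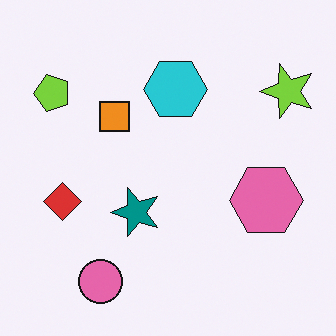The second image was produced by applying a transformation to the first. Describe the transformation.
The second image is the first transposed (reflected across the top-left ↔ bottom-right diagonal).

Shapes have swapped their row and column positions — what was in the top-right is now in the bottom-left — a diagonal reflection.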